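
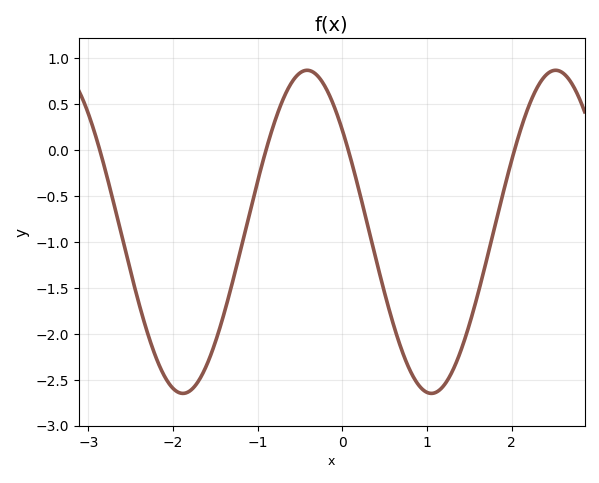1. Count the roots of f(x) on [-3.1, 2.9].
4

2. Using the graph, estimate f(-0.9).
0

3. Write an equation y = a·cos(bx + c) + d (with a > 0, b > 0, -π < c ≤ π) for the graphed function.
y = 1.76cos(2.1x + 0.89) - 0.89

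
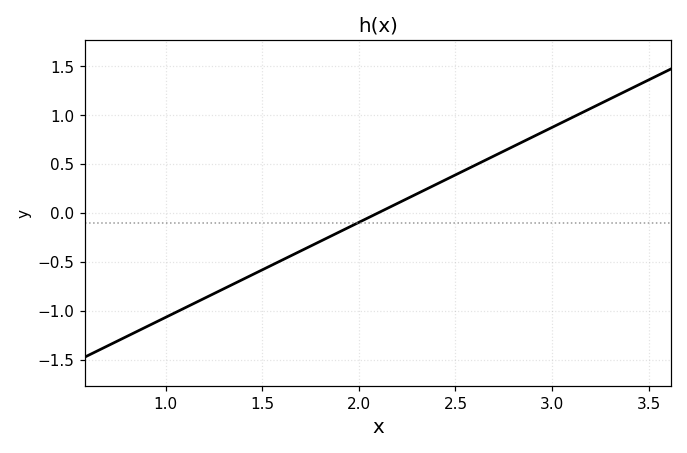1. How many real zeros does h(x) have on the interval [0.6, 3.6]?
1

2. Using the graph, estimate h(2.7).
0.582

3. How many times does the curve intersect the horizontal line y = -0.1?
1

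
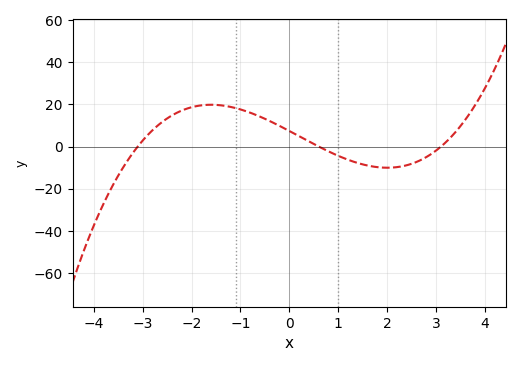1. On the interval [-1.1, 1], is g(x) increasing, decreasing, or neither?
decreasing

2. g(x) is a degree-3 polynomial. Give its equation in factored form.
y = 1.28(x + 3.1)(x - 0.6)(x - 3.1)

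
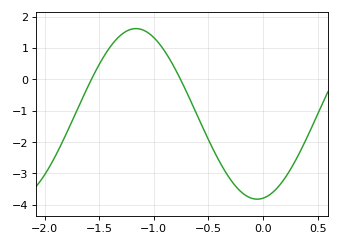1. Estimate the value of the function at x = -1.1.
1.6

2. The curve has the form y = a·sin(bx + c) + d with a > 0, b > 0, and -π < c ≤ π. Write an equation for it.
y = 2.72sin(2.8x - 1.4) - 1.1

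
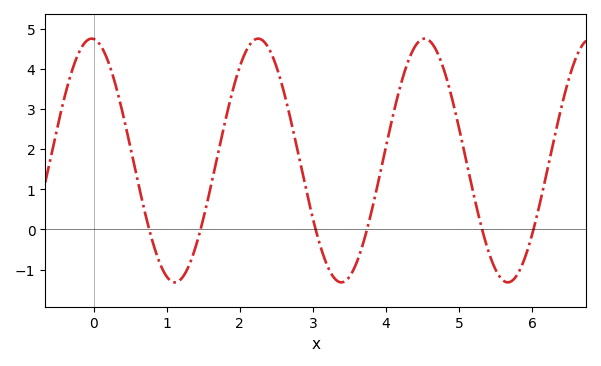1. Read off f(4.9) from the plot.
3.3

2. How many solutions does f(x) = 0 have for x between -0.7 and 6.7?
6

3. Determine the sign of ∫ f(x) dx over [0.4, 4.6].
positive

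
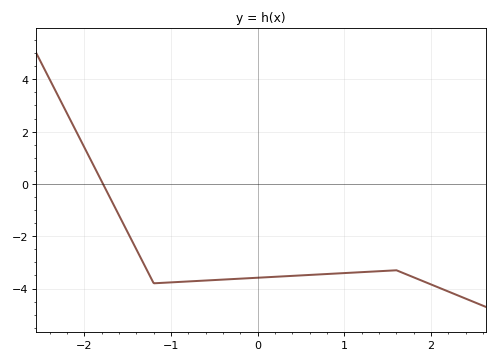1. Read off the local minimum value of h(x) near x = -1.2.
-3.8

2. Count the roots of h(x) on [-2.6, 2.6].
1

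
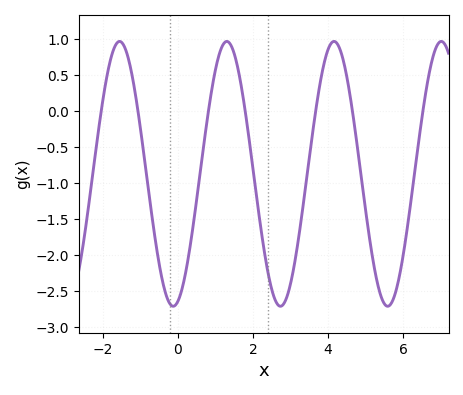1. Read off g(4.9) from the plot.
-0.99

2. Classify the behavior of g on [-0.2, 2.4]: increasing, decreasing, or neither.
neither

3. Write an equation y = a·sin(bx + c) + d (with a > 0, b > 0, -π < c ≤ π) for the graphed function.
y = 1.84sin(2.2x - 1.29) - 0.87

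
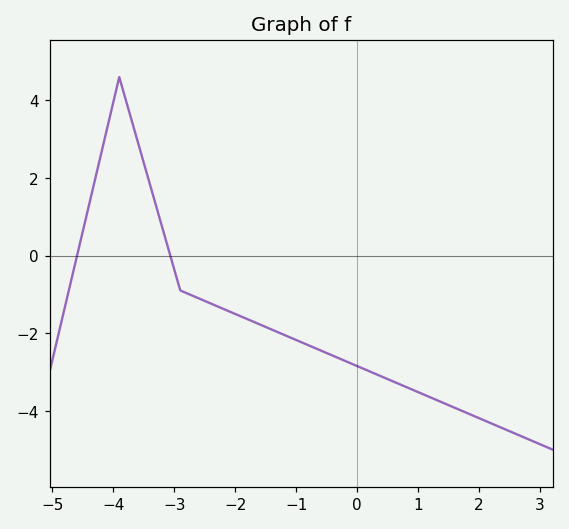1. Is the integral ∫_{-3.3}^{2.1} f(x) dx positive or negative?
negative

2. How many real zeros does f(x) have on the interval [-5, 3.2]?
2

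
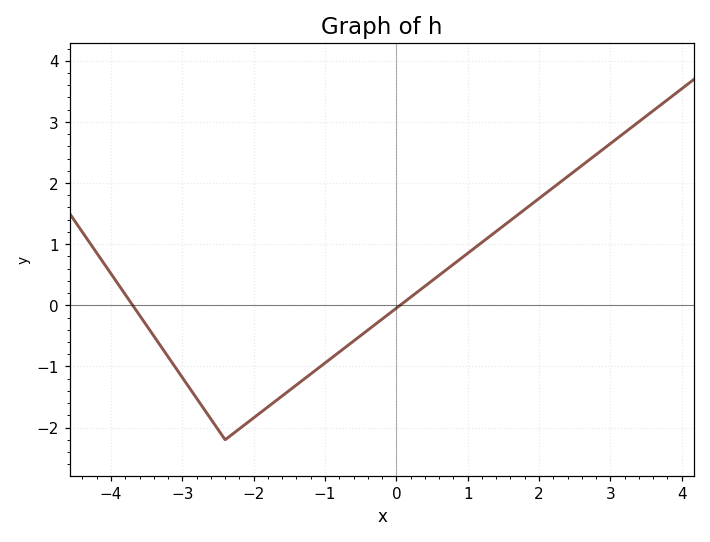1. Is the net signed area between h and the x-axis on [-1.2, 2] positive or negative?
positive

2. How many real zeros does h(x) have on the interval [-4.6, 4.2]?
2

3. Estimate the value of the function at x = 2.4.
2.11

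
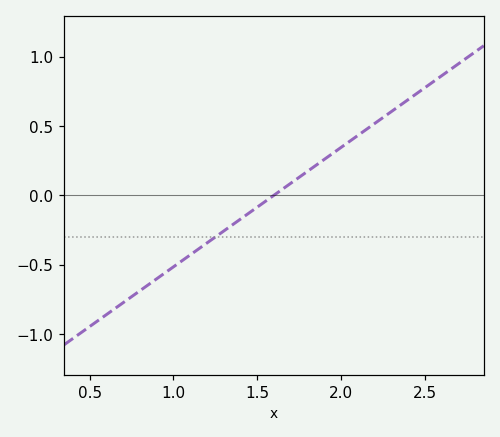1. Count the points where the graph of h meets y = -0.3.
1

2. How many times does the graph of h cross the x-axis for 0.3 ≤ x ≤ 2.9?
1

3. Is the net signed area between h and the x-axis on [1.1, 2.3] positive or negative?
positive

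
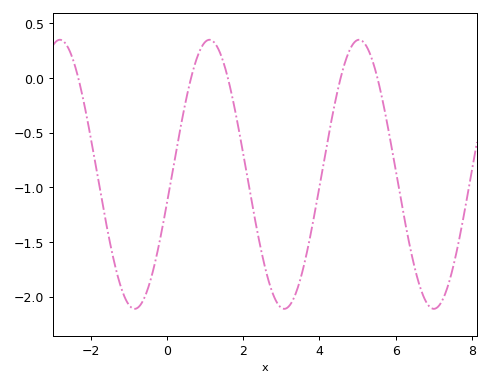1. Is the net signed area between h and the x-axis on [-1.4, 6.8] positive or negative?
negative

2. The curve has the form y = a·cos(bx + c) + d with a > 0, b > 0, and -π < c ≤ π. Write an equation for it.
y = 1.23cos(1.6x - 1.78) - 0.88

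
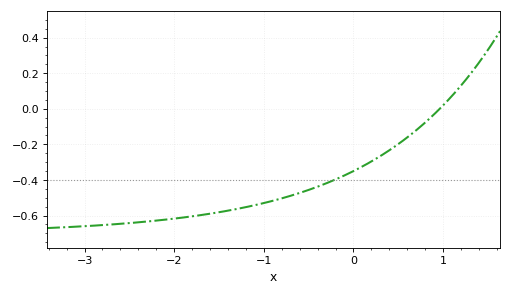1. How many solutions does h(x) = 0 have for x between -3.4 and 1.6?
1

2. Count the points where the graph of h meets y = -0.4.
1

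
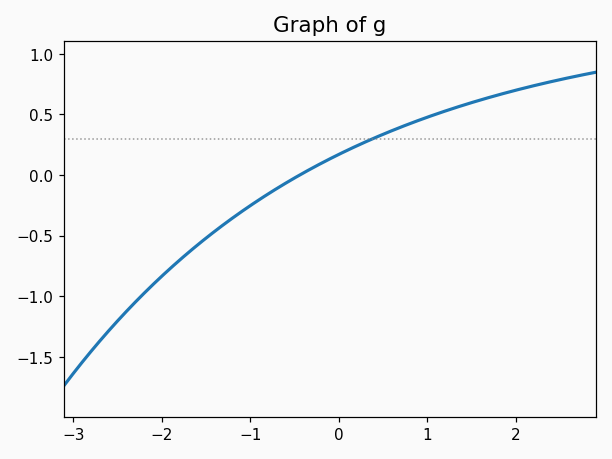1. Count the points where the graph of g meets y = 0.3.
1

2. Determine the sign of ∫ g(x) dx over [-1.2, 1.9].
positive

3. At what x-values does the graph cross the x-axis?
-0.442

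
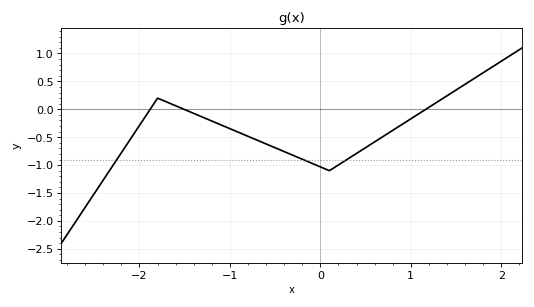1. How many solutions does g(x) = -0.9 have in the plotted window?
3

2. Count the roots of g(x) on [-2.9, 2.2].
3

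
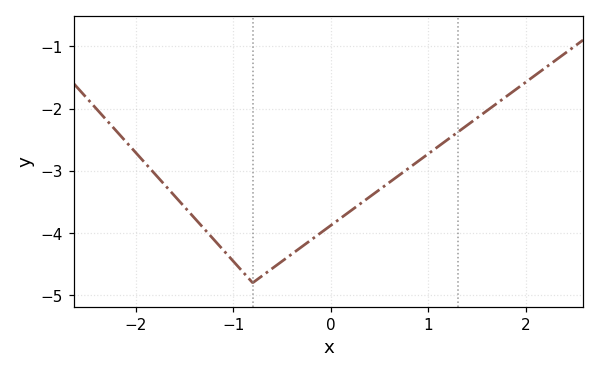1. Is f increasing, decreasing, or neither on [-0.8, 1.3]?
increasing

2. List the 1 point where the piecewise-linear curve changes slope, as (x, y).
(-0.8, -4.8)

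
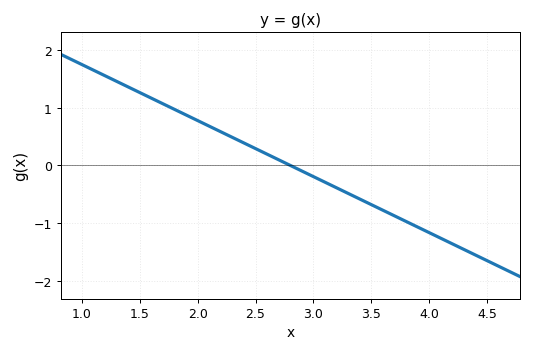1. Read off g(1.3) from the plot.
1.5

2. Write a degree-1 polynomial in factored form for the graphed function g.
y = -0.97(x - 2.8)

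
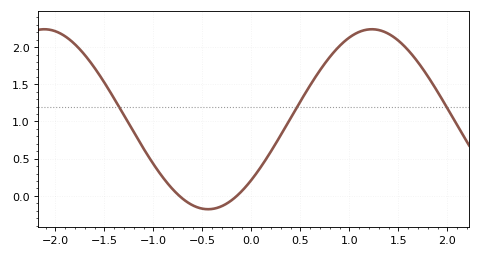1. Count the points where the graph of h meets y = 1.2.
3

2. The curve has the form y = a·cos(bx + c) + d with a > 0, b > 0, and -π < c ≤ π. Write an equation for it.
y = 1.21cos(1.9x - 2.3) + 1.03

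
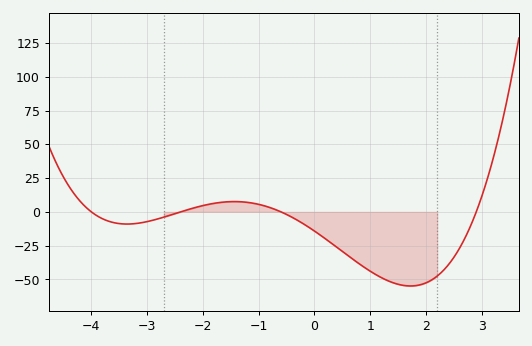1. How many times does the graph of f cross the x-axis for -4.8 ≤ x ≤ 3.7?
4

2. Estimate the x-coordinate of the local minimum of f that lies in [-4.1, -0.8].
-3.36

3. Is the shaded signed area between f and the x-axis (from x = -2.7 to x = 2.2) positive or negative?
negative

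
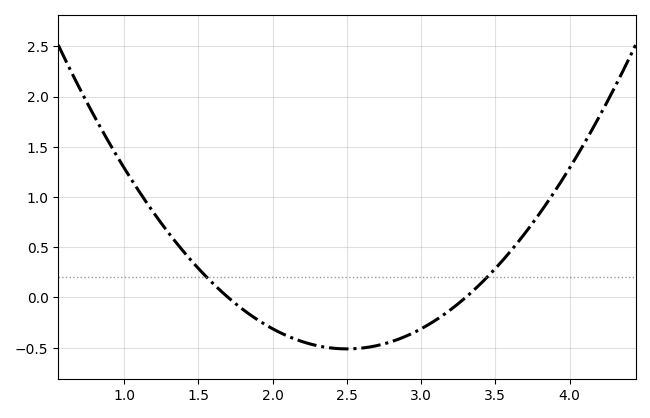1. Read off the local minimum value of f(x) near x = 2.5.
-0.5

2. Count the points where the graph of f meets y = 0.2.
2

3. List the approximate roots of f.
1.7, 3.3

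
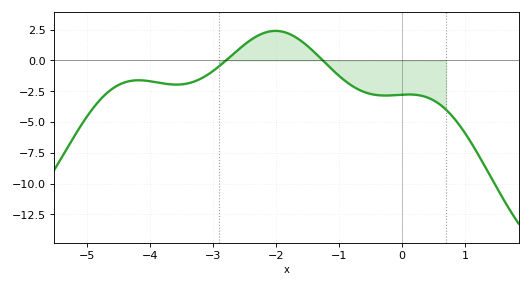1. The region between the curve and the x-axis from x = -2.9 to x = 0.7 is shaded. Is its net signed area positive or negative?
negative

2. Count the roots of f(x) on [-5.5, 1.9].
2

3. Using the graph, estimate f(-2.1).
2.4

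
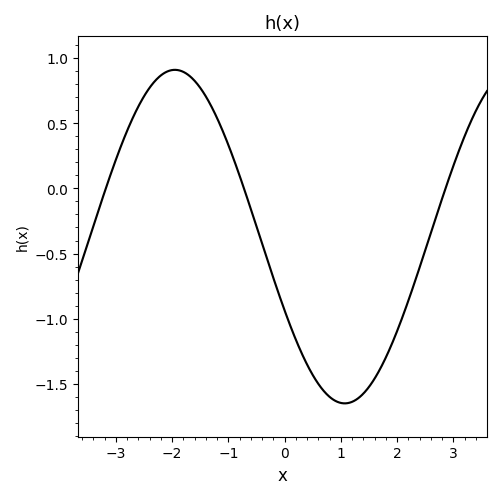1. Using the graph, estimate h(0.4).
-1.35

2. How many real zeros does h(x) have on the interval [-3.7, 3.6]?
3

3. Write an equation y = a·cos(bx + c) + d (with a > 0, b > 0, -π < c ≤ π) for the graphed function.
y = 1.28cos(1x + 2) - 0.37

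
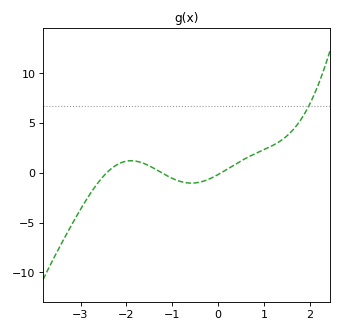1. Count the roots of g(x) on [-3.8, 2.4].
3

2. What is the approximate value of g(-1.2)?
-0.069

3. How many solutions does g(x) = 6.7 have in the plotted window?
1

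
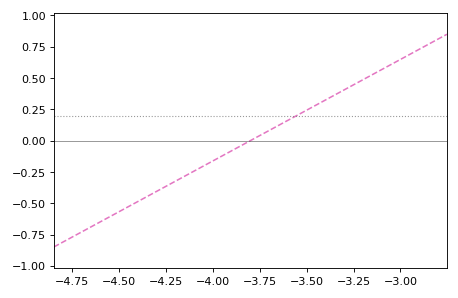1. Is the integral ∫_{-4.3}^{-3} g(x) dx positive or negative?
positive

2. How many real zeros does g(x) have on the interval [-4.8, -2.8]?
1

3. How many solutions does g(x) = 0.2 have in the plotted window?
1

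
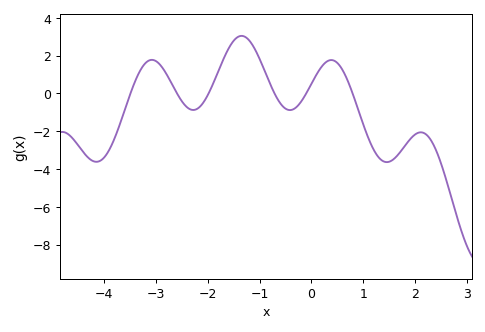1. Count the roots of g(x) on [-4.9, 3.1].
6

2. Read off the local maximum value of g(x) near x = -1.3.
3.05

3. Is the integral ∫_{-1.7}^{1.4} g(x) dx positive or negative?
positive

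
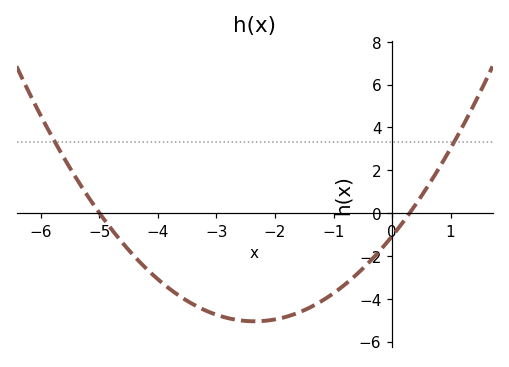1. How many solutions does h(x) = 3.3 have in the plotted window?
2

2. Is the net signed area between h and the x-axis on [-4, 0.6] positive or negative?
negative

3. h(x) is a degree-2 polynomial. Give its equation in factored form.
y = 0.72(x + 5)(x - 0.3)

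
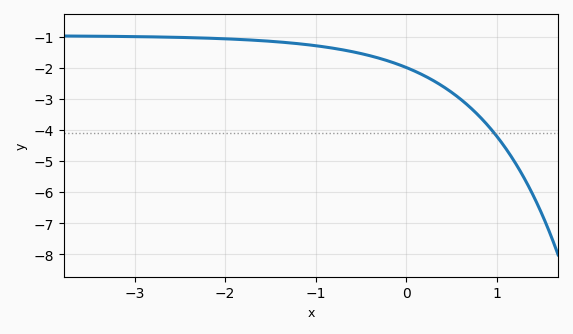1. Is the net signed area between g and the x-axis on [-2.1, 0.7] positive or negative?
negative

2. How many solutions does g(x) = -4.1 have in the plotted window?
1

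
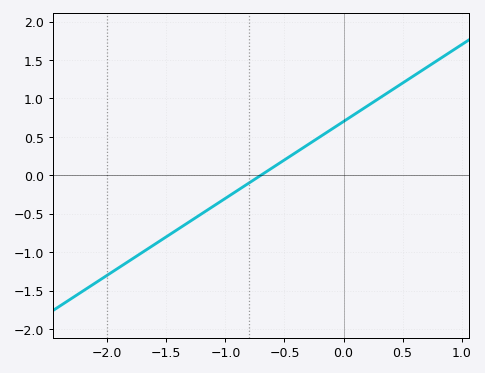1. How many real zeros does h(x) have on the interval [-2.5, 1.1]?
1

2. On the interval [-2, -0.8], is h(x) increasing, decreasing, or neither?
increasing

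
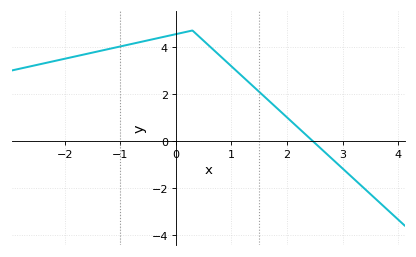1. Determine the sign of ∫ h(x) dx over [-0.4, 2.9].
positive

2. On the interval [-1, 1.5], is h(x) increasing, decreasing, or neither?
neither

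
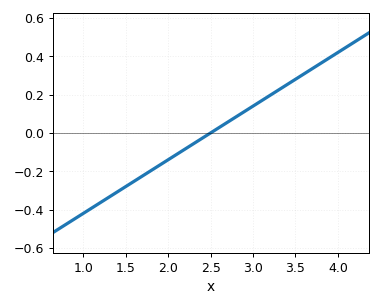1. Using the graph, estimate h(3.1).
0.16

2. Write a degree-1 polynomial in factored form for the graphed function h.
y = 0.28(x - 2.5)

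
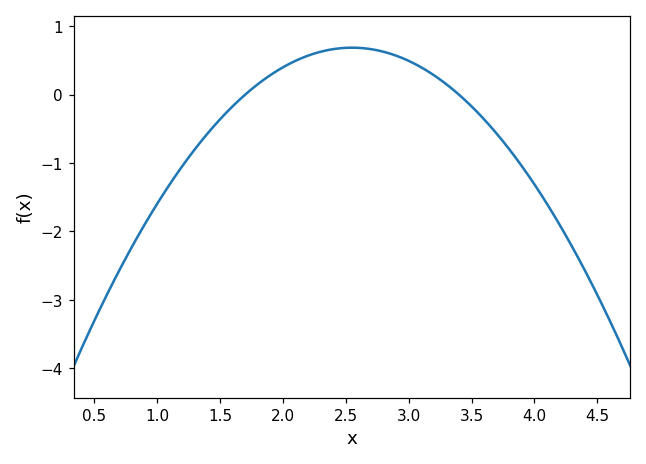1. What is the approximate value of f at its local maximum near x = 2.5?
0.686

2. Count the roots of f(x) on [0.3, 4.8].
2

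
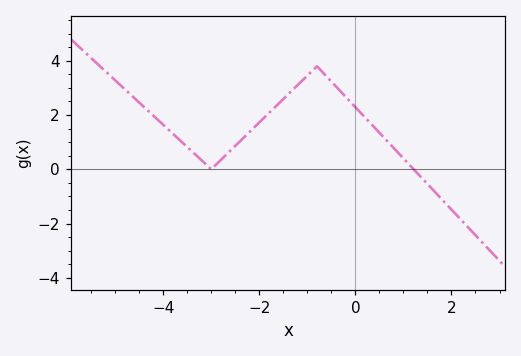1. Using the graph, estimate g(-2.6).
0.691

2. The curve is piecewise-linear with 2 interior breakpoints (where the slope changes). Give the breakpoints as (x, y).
(-3, 0); (-0.8, 3.8)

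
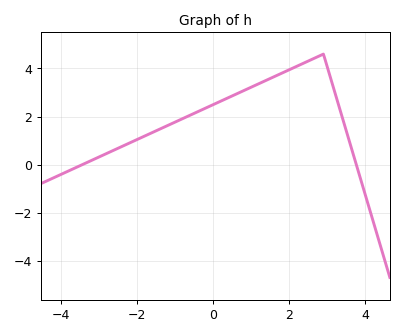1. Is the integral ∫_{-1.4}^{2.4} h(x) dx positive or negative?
positive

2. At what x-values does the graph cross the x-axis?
-3.43, 3.76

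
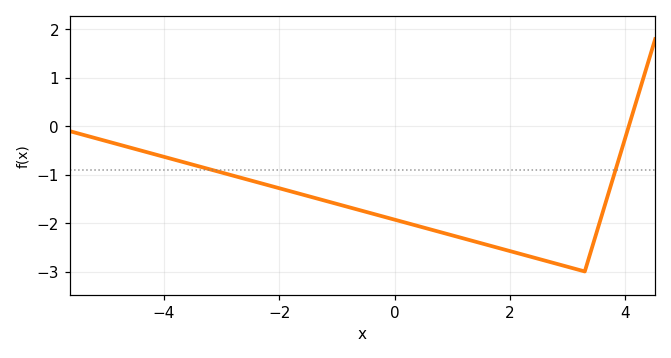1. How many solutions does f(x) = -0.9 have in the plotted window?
2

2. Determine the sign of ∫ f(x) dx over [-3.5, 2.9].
negative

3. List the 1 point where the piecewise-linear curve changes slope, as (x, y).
(3.3, -3)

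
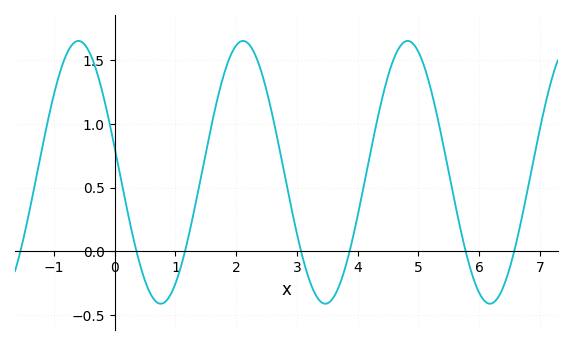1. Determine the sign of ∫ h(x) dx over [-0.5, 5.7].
positive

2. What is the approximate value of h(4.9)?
1.65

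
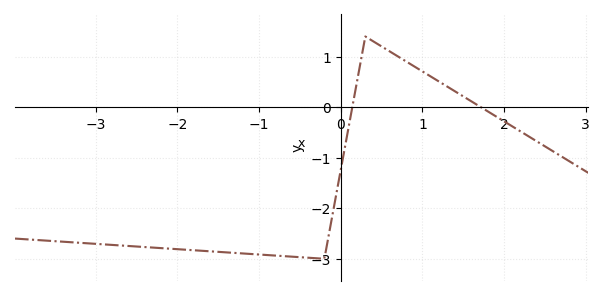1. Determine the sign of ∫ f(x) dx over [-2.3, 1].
negative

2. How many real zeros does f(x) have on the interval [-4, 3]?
2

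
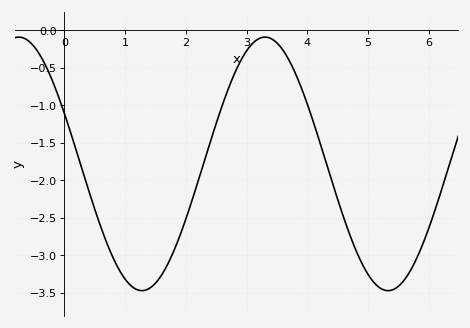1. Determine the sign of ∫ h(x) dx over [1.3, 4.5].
negative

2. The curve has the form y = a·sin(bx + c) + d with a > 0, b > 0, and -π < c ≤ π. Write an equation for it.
y = 1.69sin(1.6x + 2.7) - 1.78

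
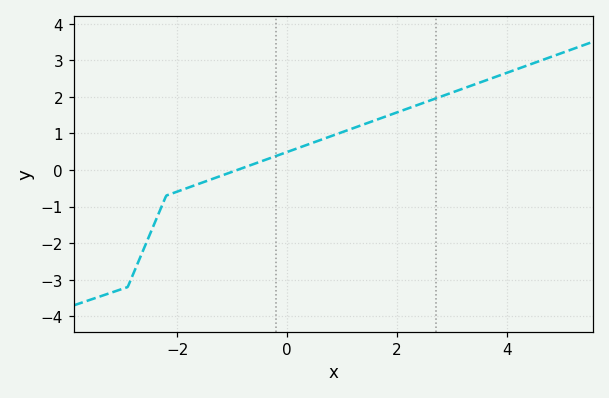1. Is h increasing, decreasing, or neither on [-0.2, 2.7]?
increasing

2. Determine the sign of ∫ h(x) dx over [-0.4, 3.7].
positive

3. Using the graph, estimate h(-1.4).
-0.3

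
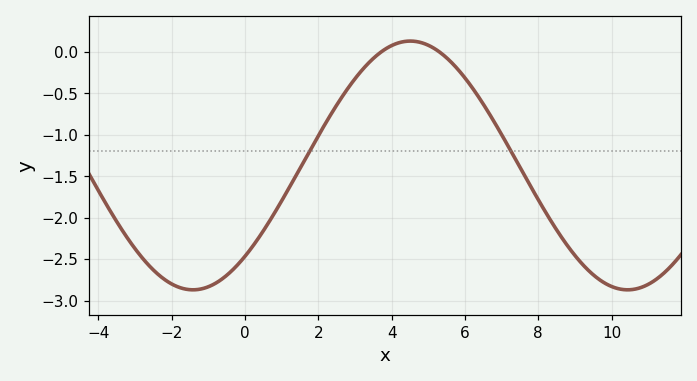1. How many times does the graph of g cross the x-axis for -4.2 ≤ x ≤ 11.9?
2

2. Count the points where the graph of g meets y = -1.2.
2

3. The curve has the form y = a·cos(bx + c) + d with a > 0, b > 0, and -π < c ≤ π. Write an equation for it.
y = 1.5cos(0.53x - 2.39) - 1.37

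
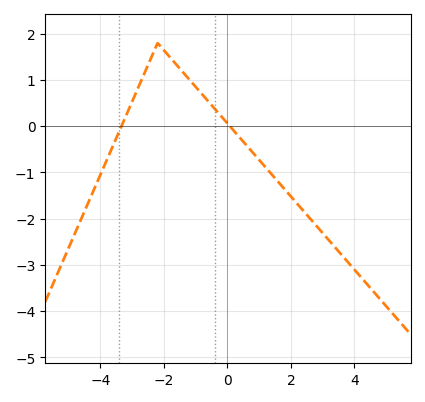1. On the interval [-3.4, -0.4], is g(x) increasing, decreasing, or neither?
neither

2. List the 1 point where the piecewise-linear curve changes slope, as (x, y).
(-2.2, 1.8)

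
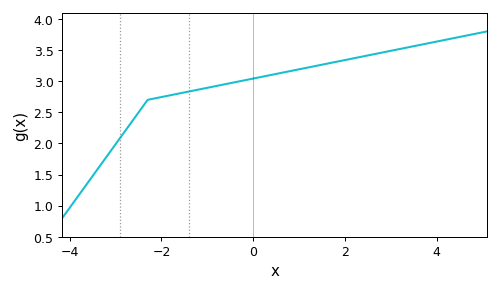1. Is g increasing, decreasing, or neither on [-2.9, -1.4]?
increasing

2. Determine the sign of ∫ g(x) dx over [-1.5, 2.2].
positive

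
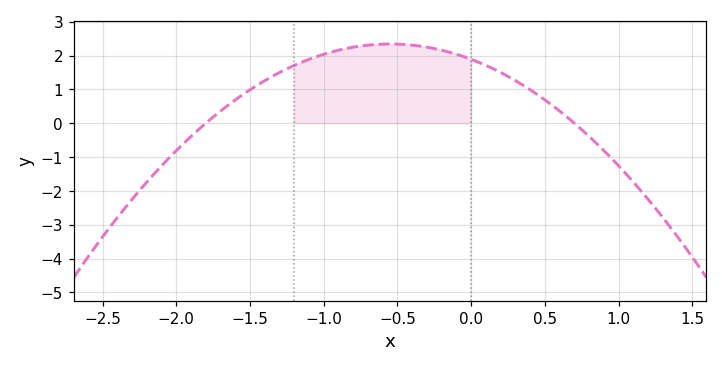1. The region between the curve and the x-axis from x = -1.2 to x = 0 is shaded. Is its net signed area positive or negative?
positive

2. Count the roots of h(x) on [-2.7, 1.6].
2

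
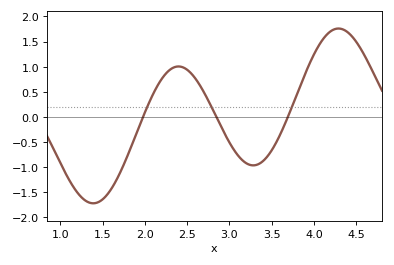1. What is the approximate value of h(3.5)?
-0.669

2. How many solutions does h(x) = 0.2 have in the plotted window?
3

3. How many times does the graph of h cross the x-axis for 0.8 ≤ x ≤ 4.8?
3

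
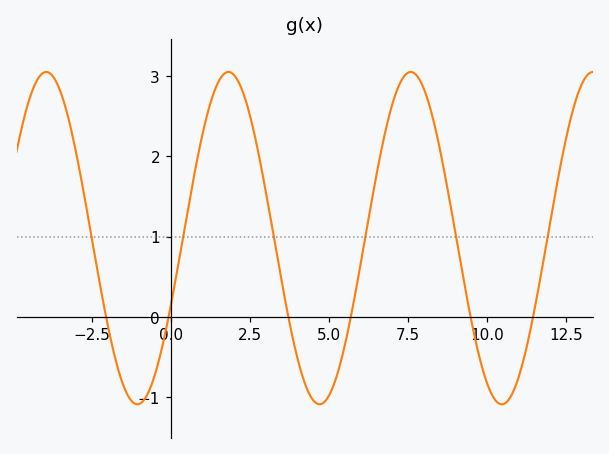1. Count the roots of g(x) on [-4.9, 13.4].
6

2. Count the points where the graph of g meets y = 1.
6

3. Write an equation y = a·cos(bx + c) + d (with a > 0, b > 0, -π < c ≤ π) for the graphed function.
y = 2.07cos(1.1x - 2) + 0.98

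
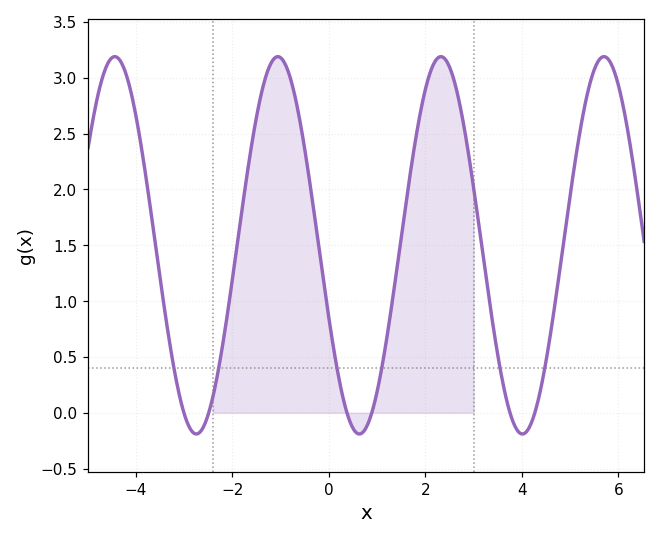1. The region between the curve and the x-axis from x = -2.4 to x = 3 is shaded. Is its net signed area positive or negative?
positive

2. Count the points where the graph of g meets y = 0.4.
6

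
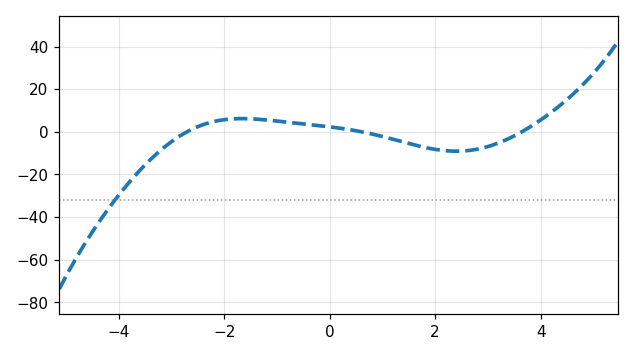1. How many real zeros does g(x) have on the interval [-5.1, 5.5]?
3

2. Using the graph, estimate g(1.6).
-6.15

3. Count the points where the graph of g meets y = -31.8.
1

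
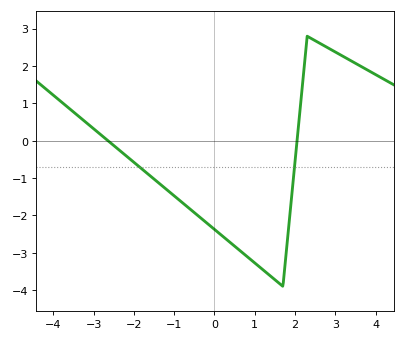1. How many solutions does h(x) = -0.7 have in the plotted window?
2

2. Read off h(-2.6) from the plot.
-0.038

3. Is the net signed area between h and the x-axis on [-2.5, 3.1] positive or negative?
negative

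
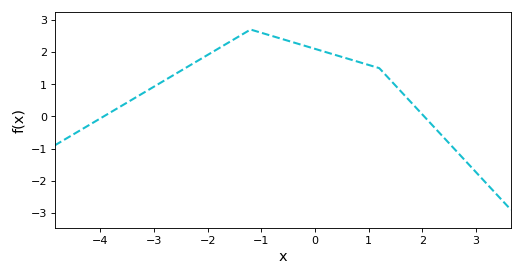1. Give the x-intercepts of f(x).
-3.94, 2.04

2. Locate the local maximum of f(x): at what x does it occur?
-1.2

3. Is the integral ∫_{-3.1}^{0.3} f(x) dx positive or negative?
positive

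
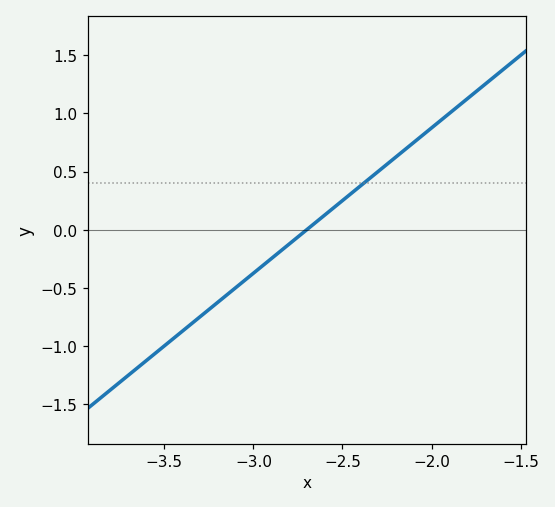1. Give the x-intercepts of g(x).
-2.7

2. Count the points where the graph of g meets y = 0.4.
1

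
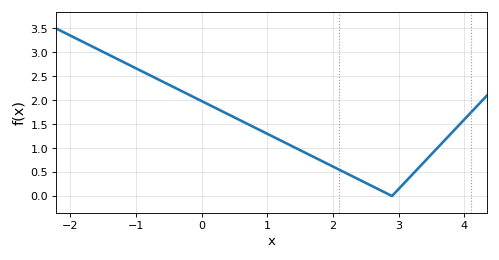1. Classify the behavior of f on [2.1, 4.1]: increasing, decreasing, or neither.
neither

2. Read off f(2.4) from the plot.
0.35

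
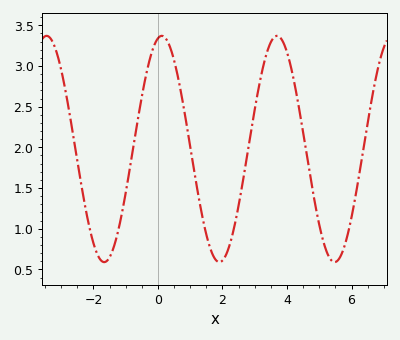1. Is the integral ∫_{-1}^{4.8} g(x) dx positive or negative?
positive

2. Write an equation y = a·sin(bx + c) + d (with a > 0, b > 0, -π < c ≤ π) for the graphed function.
y = 1.39sin(1.76x + 1.36) + 1.98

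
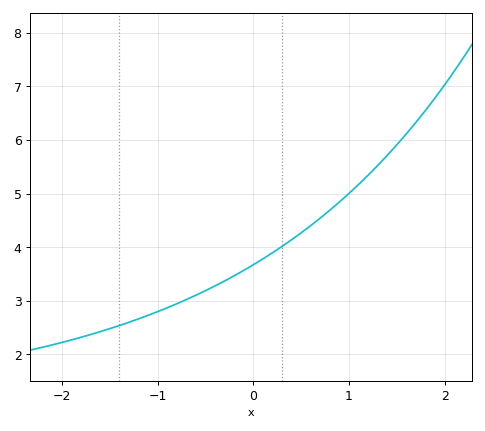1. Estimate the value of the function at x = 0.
3.7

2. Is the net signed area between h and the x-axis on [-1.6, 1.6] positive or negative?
positive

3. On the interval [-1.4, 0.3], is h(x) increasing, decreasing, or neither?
increasing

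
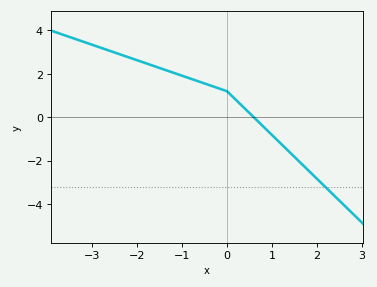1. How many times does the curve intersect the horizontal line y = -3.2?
1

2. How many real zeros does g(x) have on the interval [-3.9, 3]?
1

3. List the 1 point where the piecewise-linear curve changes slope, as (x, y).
(0, 1.2)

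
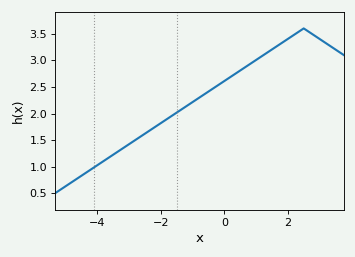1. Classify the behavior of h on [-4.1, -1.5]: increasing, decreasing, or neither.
increasing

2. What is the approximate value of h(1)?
3.01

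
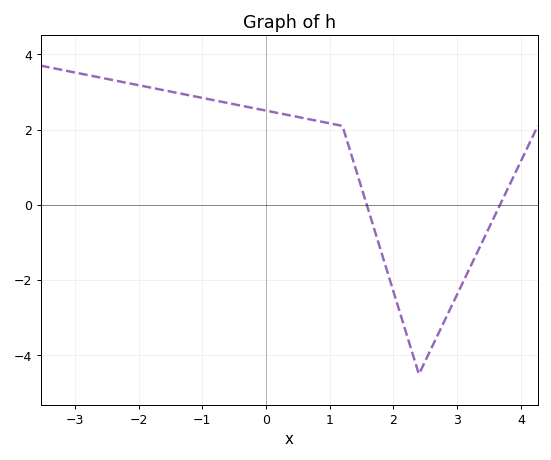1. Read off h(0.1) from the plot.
2.4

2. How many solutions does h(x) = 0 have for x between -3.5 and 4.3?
2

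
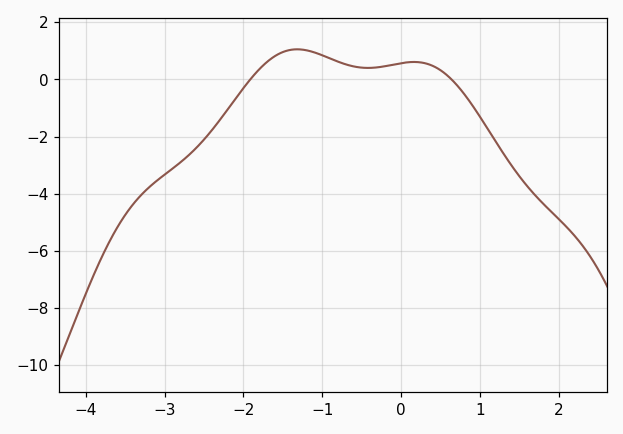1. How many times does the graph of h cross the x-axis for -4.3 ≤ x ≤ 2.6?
2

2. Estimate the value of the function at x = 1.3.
-2.59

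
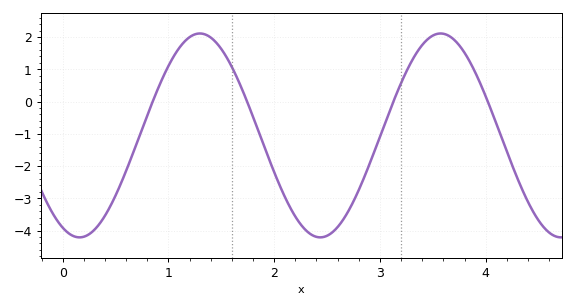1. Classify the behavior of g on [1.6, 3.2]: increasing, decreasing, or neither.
neither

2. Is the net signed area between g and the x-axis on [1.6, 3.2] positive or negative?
negative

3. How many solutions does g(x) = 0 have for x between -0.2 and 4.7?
4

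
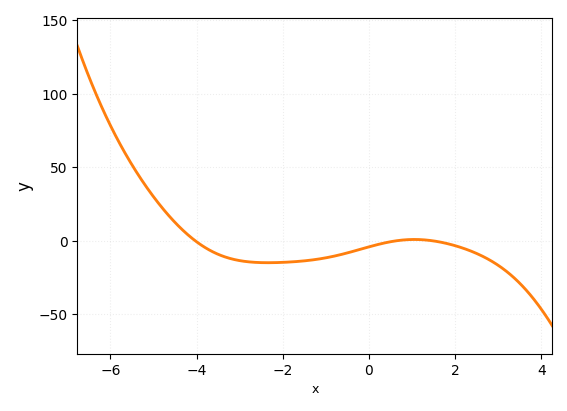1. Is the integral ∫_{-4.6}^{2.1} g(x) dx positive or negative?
negative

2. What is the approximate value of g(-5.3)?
42.5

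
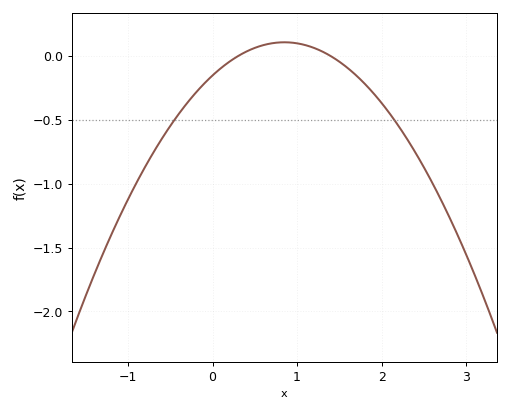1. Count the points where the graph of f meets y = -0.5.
2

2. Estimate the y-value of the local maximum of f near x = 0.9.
0.109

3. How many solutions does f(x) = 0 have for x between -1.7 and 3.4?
2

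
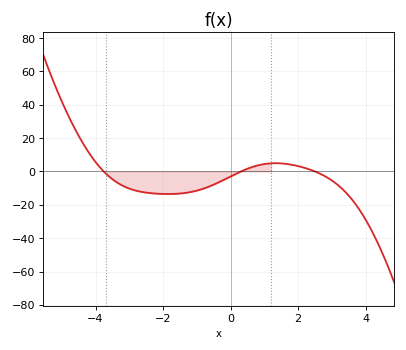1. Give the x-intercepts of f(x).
-3.8, 0.4, 2.6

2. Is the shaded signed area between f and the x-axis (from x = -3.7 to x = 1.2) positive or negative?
negative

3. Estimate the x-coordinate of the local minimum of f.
-1.8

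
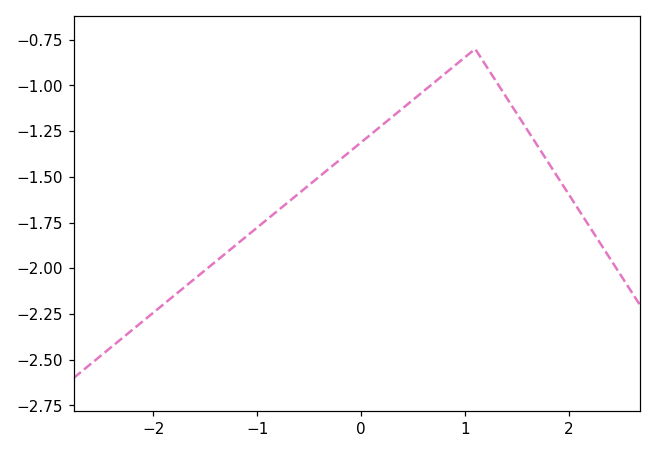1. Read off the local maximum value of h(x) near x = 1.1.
-0.801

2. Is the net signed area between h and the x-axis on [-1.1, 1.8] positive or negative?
negative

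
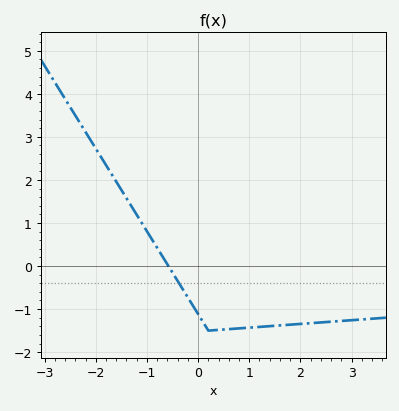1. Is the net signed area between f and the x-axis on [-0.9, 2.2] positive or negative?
negative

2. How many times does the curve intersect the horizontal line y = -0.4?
1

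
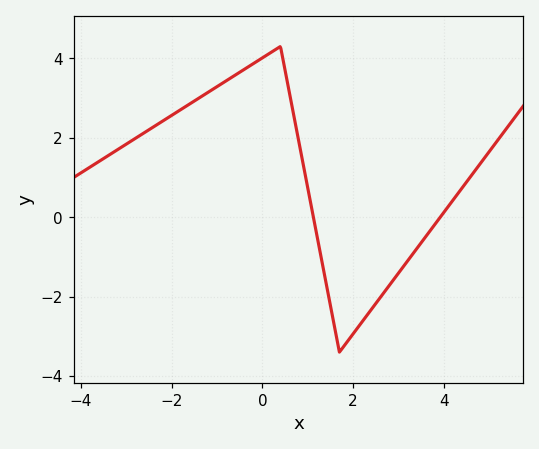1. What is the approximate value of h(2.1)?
-2.79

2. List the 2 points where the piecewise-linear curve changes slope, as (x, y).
(0.4, 4.3); (1.7, -3.4)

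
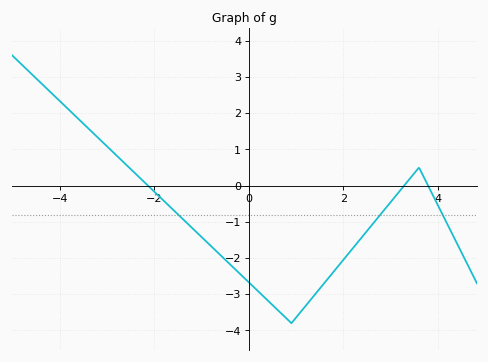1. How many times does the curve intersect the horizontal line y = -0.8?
3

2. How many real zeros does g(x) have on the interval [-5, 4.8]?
3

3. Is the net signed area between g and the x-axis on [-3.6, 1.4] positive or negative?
negative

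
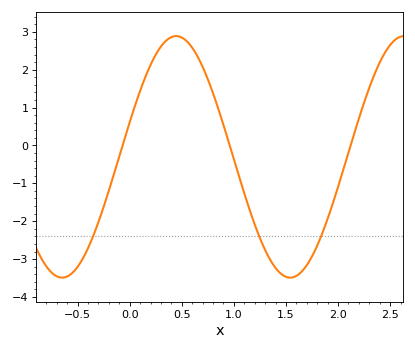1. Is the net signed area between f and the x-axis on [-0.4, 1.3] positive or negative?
positive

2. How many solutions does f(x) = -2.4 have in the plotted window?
3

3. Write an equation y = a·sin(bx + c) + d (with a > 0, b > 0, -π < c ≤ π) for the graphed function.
y = 3.19sin(2.9x + 0.29) - 0.3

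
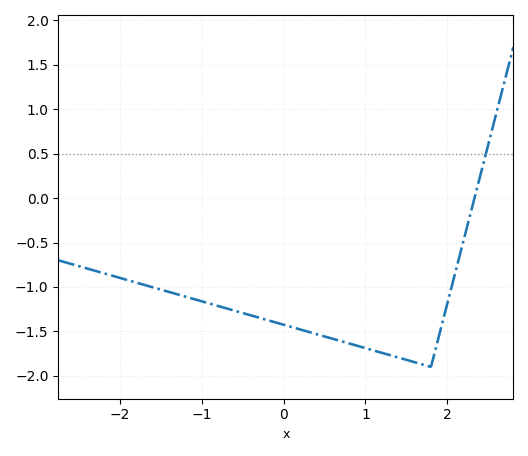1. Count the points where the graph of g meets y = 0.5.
1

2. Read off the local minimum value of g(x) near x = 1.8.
-1.9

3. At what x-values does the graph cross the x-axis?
2.3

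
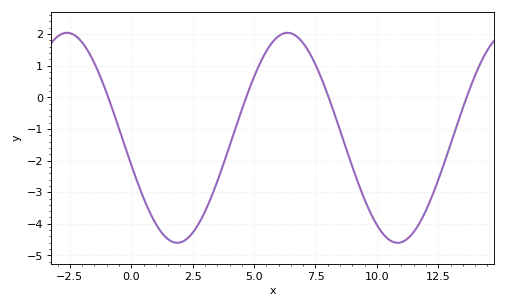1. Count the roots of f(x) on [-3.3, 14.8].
4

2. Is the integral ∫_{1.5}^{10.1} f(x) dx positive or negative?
negative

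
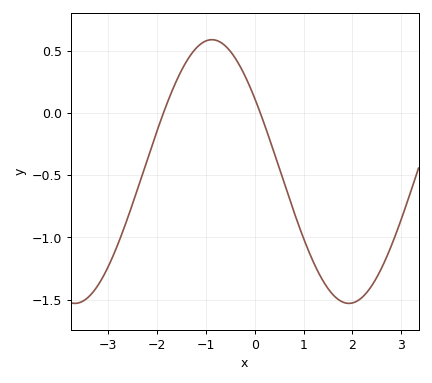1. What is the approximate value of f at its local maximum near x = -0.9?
0.59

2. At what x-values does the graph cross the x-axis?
-1.87, 0.116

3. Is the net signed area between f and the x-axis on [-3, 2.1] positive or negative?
negative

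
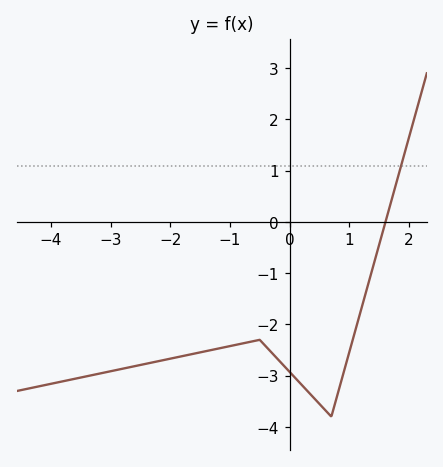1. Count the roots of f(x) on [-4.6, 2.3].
1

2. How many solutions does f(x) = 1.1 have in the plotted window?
1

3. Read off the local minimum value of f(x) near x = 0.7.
-3.8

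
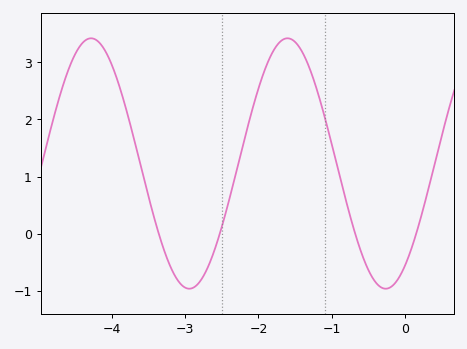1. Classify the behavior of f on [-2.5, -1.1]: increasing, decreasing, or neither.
neither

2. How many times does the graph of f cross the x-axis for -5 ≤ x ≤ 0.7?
4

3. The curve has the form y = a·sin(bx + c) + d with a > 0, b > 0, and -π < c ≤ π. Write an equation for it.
y = 2.19sin(2.4x - 0.94) + 1.23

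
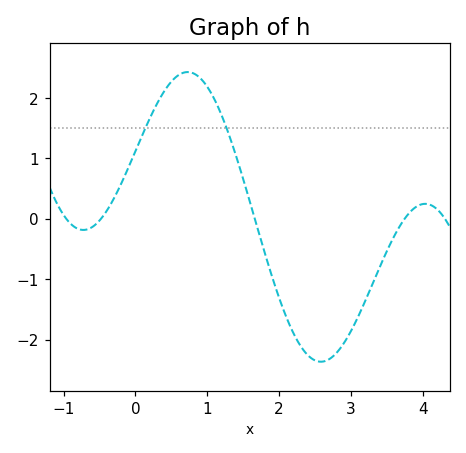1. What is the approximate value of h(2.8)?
-2.2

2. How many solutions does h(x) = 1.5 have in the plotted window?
2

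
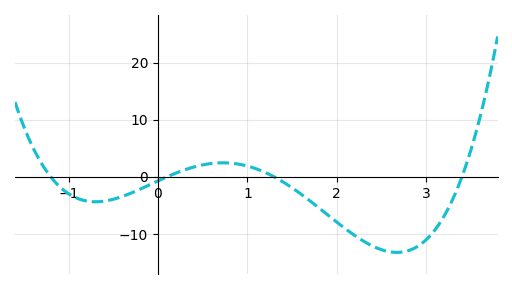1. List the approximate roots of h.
-1.2, 0.1, 1.3, 3.4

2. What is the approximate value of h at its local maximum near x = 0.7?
2.46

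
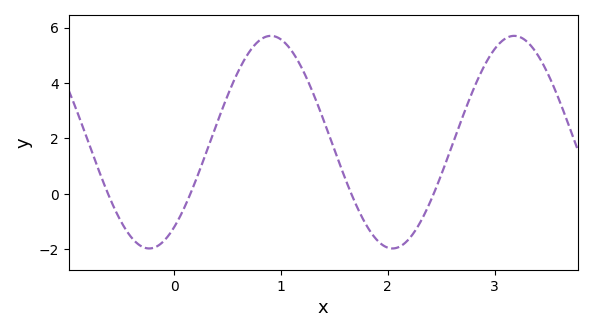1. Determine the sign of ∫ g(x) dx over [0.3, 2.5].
positive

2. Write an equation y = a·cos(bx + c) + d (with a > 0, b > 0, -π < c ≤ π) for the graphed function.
y = 3.84cos(2.76x - 2.5) + 1.86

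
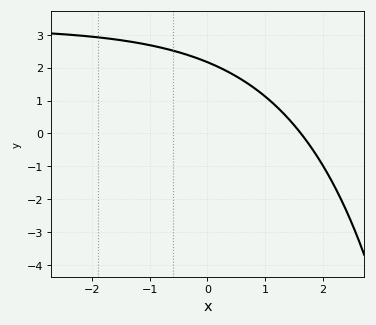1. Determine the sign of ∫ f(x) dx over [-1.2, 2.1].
positive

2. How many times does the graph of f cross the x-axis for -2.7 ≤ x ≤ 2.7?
1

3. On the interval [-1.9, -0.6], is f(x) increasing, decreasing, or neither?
decreasing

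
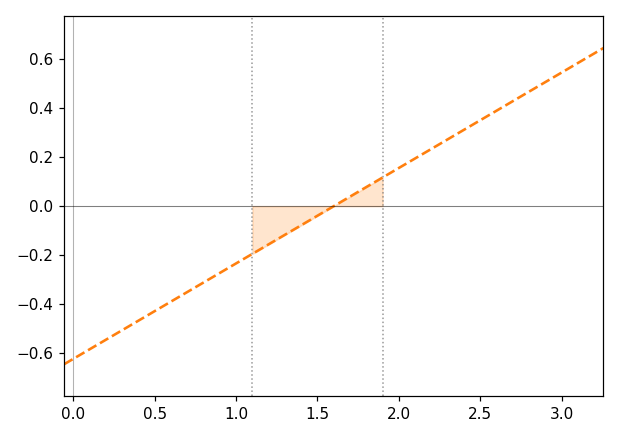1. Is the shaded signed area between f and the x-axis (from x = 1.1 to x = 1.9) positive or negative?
negative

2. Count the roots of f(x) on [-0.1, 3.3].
1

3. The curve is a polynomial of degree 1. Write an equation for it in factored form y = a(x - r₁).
y = 0.39(x - 1.6)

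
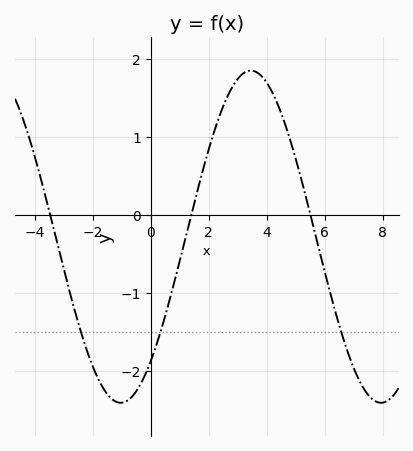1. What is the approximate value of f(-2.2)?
-1.7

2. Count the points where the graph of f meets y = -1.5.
3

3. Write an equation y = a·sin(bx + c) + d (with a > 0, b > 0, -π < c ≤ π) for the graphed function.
y = 2.13sin(0.7x - 0.85) - 0.28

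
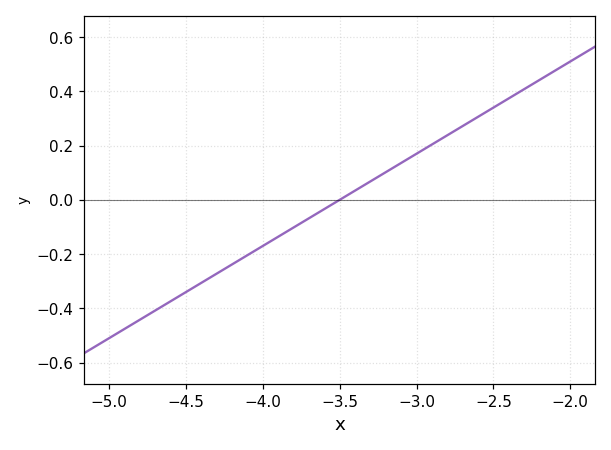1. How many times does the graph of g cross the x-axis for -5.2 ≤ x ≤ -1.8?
1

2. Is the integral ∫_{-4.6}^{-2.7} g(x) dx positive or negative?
negative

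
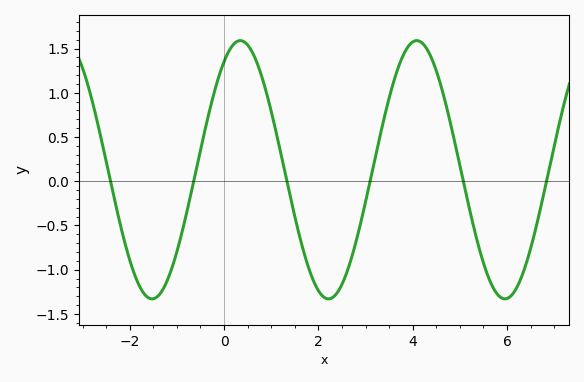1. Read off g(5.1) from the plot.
-0.05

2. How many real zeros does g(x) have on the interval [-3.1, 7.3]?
6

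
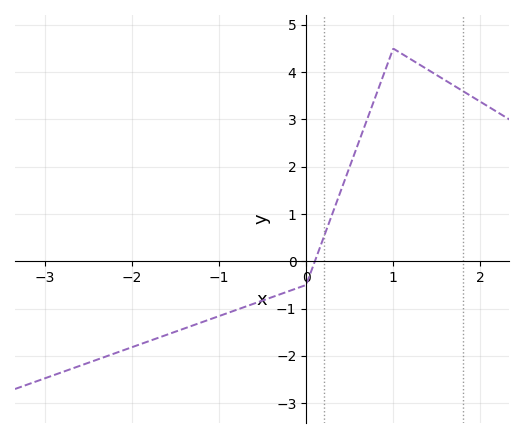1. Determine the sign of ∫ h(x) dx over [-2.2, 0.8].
negative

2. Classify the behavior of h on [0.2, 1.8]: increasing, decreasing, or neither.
neither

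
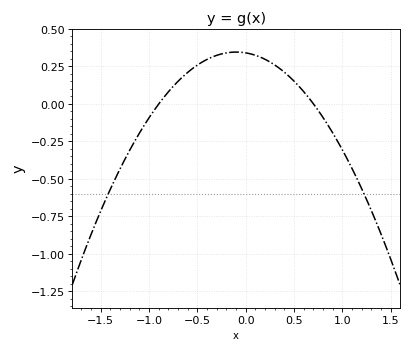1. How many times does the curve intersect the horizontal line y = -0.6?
2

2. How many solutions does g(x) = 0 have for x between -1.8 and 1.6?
2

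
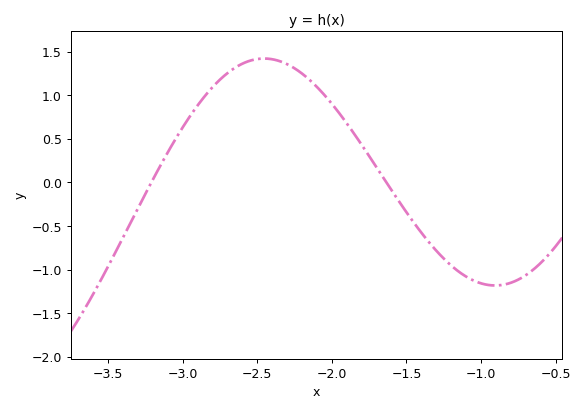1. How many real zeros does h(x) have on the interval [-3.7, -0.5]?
2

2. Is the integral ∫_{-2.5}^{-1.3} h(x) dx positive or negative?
positive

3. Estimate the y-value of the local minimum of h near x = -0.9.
-1.18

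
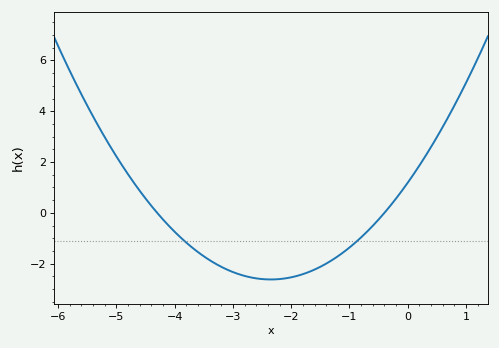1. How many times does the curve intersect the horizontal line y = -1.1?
2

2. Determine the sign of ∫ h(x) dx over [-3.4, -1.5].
negative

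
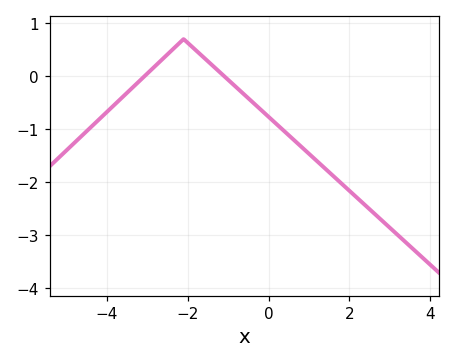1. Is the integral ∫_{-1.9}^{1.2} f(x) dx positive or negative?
negative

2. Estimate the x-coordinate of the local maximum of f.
-2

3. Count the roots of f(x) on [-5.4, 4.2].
2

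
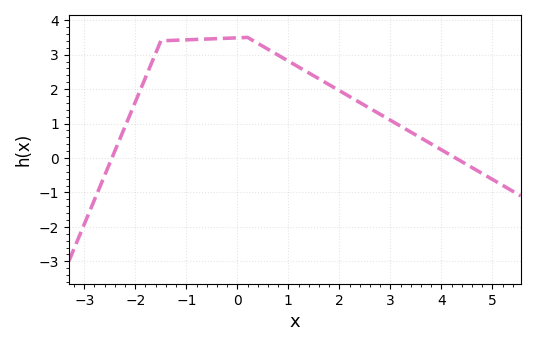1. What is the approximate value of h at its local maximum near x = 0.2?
3.5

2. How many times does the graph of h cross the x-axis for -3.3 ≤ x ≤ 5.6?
2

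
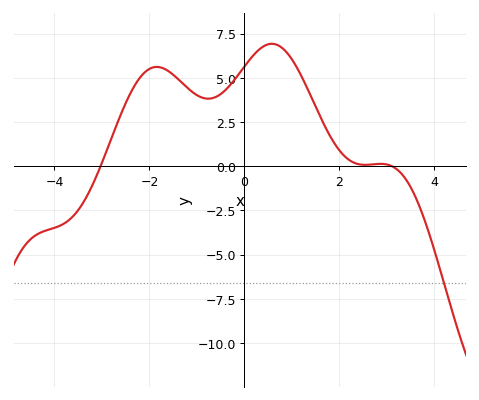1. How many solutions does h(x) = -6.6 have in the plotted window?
1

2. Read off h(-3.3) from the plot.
-1.61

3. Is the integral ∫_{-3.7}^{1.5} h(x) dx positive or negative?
positive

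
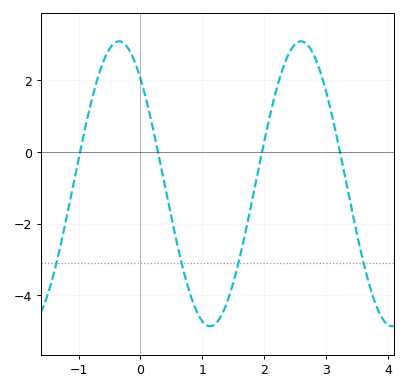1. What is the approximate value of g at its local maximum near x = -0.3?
3.09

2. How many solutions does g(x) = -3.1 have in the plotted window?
4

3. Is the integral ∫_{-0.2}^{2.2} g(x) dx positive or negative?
negative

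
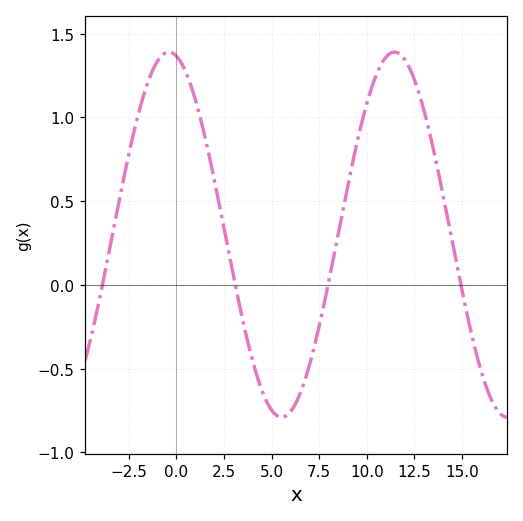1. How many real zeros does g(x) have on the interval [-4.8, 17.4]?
4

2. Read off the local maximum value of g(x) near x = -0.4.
1.39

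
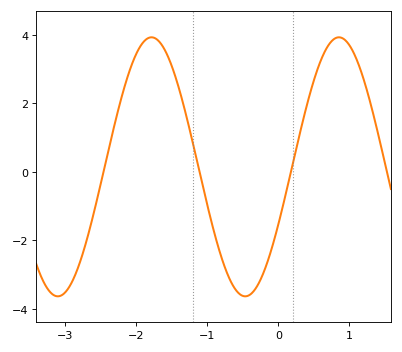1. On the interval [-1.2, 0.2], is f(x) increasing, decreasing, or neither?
neither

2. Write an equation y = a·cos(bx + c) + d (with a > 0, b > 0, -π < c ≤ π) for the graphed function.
y = 3.78cos(2.4x - 2) + 0.15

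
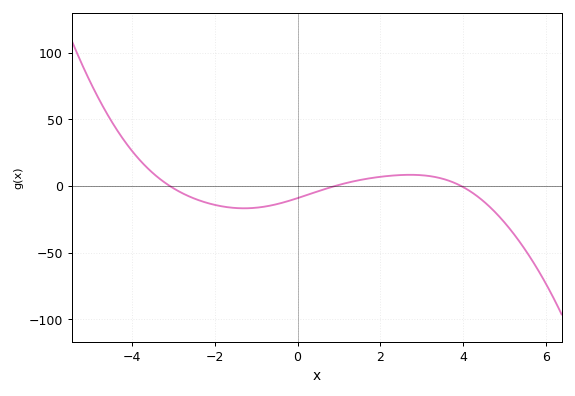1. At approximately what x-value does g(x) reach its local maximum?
2.8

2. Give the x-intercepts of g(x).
-3, 1, 4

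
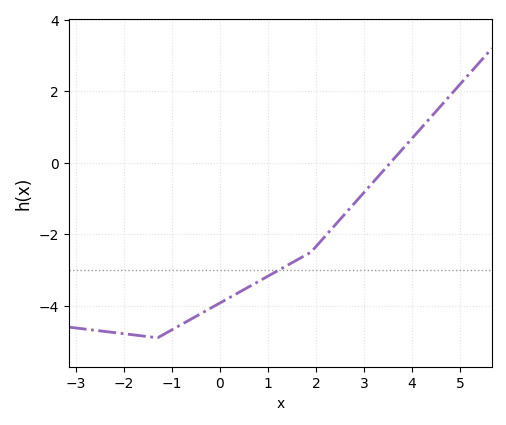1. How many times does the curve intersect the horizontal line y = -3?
1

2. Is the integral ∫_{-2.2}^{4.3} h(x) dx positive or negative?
negative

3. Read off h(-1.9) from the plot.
-4.8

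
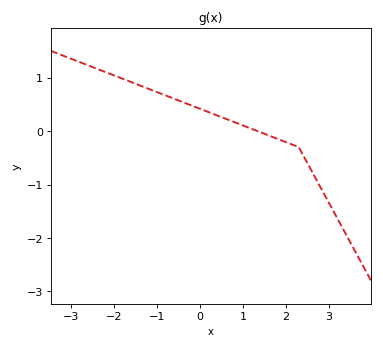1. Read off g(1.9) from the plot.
-0.2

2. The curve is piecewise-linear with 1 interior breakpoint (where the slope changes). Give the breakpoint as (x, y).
(2.3, -0.3)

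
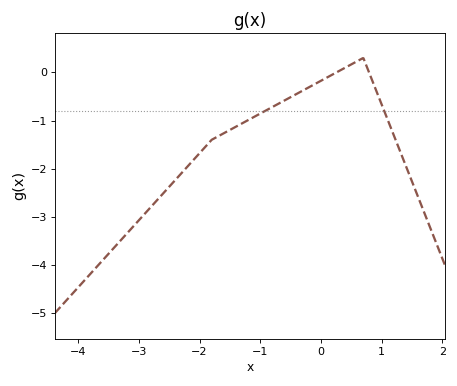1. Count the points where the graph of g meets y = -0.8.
2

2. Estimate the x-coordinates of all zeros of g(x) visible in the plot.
0.259, 0.794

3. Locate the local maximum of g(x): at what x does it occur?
0.697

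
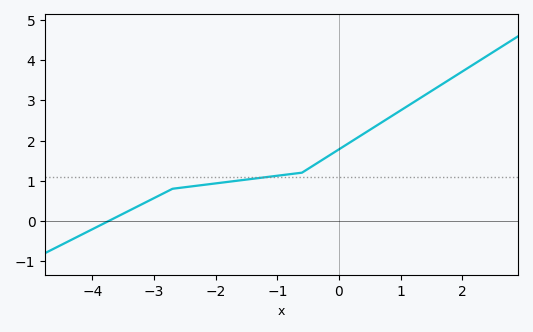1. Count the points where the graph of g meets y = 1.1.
1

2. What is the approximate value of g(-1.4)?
1.05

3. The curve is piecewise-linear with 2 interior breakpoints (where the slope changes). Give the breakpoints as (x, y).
(-2.7, 0.8); (-0.6, 1.2)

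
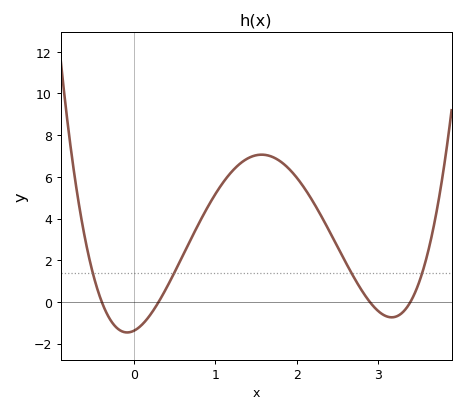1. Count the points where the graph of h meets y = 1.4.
4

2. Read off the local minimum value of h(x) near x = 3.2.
-0.738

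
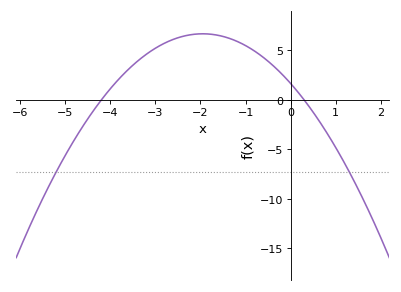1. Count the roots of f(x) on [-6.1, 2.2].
2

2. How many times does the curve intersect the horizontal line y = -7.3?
2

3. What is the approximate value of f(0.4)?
-0.5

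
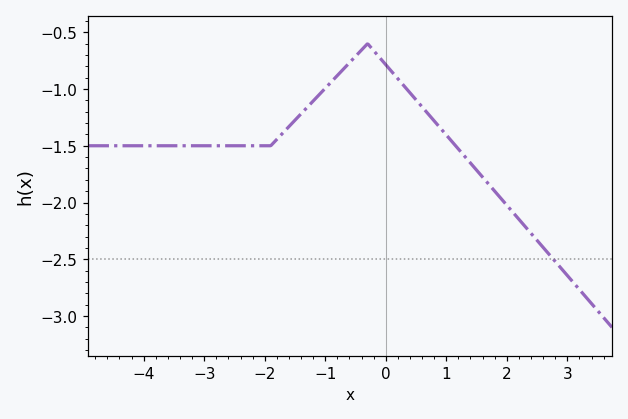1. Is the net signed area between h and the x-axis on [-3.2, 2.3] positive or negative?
negative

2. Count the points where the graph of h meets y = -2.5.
1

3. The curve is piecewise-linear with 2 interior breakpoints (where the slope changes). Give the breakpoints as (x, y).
(-1.9, -1.5); (-0.3, -0.6)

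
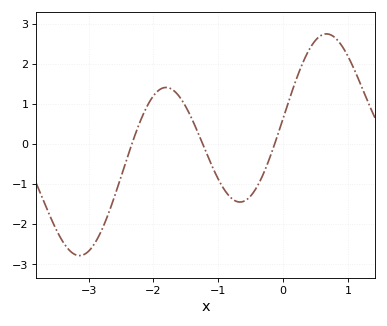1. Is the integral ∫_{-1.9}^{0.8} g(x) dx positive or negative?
positive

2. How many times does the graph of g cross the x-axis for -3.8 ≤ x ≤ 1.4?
3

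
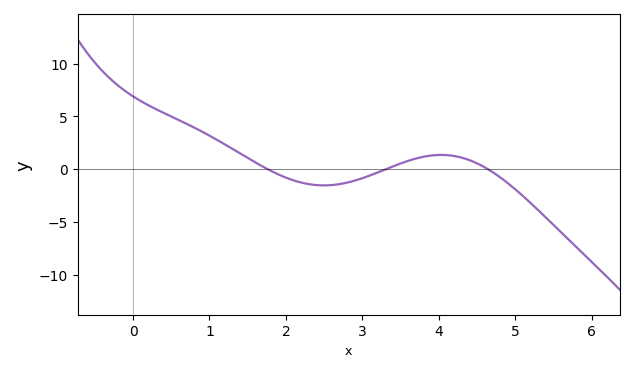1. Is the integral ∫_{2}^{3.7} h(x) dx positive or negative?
negative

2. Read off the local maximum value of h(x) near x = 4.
1.34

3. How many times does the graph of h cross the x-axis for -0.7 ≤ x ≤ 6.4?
3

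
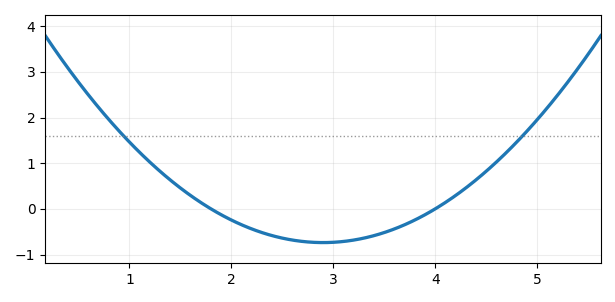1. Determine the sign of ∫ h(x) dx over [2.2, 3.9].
negative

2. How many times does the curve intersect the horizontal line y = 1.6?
2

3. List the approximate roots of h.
1.8, 4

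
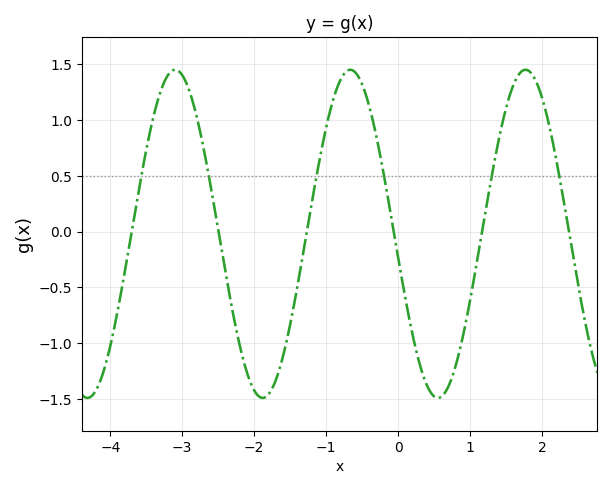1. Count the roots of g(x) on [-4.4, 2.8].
6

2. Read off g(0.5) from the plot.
-1.48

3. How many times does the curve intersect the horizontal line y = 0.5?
6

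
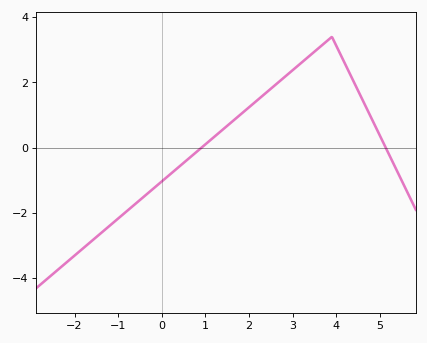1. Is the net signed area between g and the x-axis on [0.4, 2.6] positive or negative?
positive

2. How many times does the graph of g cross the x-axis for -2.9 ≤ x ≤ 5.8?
2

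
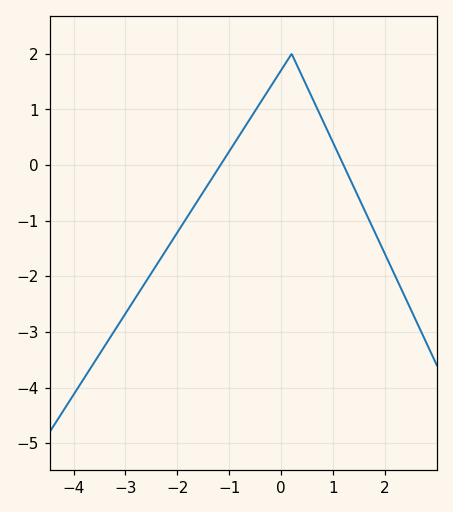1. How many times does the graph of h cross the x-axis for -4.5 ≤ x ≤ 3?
2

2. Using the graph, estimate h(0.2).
2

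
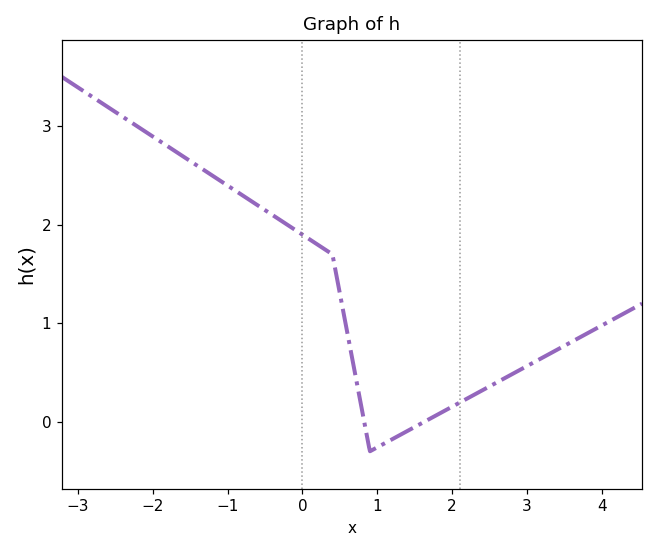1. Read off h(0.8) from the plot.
0.1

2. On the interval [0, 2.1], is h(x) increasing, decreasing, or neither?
neither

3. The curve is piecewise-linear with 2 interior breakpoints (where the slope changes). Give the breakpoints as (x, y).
(0.4, 1.7); (0.9, -0.3)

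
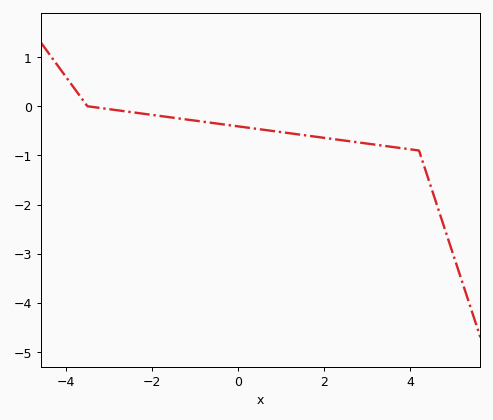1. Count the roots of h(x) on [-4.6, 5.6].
1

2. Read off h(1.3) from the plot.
-0.6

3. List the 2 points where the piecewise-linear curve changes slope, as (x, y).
(-3.5, 0); (4.2, -0.9)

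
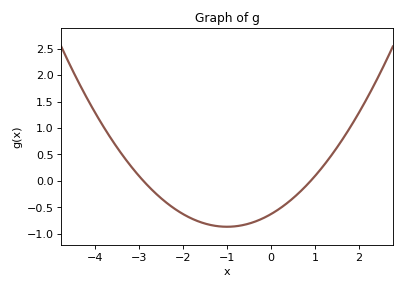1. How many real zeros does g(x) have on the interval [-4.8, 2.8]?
2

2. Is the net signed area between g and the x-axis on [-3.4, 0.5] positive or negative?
negative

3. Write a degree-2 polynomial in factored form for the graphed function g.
y = 0.24(x + 2.9)(x - 0.9)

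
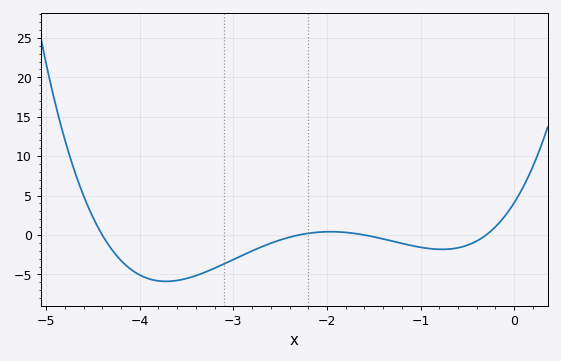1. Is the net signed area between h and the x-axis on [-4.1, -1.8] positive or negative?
negative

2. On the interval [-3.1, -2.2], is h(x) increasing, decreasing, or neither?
increasing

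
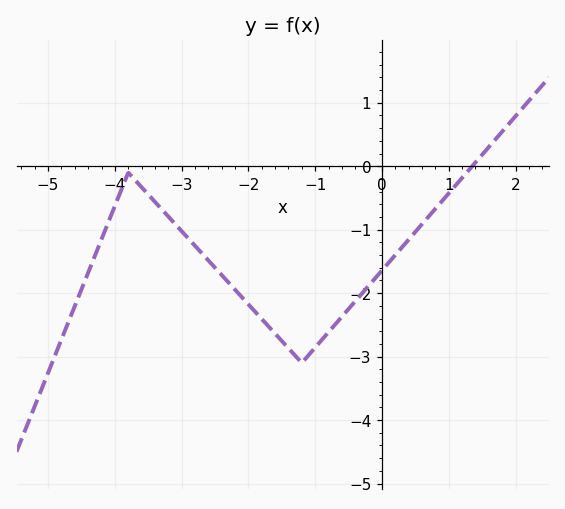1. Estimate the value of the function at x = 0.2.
-1.4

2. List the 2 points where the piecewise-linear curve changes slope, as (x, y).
(-3.8, -0.1); (-1.2, -3.1)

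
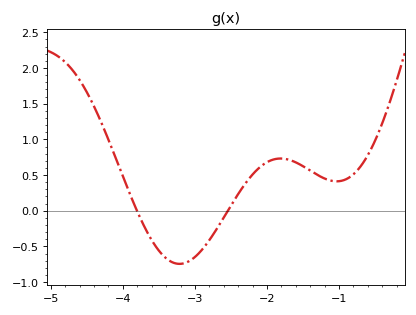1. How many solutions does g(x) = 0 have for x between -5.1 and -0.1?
2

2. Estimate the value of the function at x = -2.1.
0.6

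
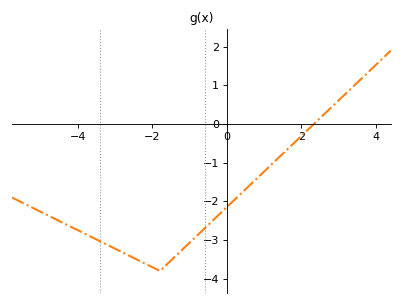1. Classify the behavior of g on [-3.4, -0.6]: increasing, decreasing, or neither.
neither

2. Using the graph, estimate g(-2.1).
-3.66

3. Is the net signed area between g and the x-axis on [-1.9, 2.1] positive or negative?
negative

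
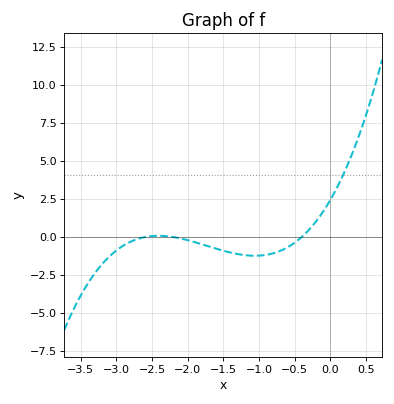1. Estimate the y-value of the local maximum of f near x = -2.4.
0.085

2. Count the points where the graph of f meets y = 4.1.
1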